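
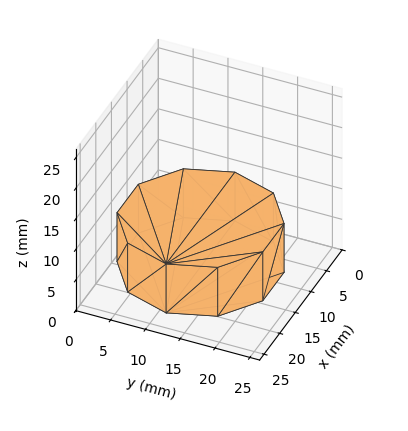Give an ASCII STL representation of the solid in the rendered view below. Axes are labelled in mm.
Reading the render: the shape is a regular 10-sided prism (a cylinder approximated with 10 flat sides), circumscribed radius ≈ 11 mm, height ≈ 8 mm (dimensions read to the nearest mm from the axis ticks). For the STL, each face is triangulated and given an outward normal.

solid part
  facet normal 0.0000 0.0000 -1.0000
    outer loop
      vertex 14.40 21.46 0.00
      vertex 19.90 17.47 0.00
      vertex 22.00 11.00 0.00
    endloop
  endfacet
  facet normal 0.0000 0.0000 -1.0000
    outer loop
      vertex 7.60 21.46 0.00
      vertex 14.40 21.46 0.00
      vertex 22.00 11.00 0.00
    endloop
  endfacet
  facet normal 0.0000 0.0000 -1.0000
    outer loop
      vertex 2.10 17.47 0.00
      vertex 7.60 21.46 0.00
      vertex 22.00 11.00 0.00
    endloop
  endfacet
  facet normal 0.0000 0.0000 -1.0000
    outer loop
      vertex 0.00 11.00 0.00
      vertex 2.10 17.47 0.00
      vertex 22.00 11.00 0.00
    endloop
  endfacet
  facet normal 0.0000 0.0000 -1.0000
    outer loop
      vertex 2.10 4.53 0.00
      vertex 0.00 11.00 0.00
      vertex 22.00 11.00 0.00
    endloop
  endfacet
  facet normal 0.0000 0.0000 -1.0000
    outer loop
      vertex 7.60 0.54 0.00
      vertex 2.10 4.53 0.00
      vertex 22.00 11.00 0.00
    endloop
  endfacet
  facet normal 0.0000 0.0000 -1.0000
    outer loop
      vertex 14.40 0.54 0.00
      vertex 7.60 0.54 0.00
      vertex 22.00 11.00 0.00
    endloop
  endfacet
  facet normal 0.0000 0.0000 -1.0000
    outer loop
      vertex 19.90 4.53 0.00
      vertex 14.40 0.54 0.00
      vertex 22.00 11.00 0.00
    endloop
  endfacet
  facet normal 0.0000 0.0000 1.0000
    outer loop
      vertex 22.00 11.00 8.00
      vertex 19.90 17.47 8.00
      vertex 14.40 21.46 8.00
    endloop
  endfacet
  facet normal 0.0000 0.0000 1.0000
    outer loop
      vertex 22.00 11.00 8.00
      vertex 14.40 21.46 8.00
      vertex 7.60 21.46 8.00
    endloop
  endfacet
  facet normal 0.0000 0.0000 1.0000
    outer loop
      vertex 22.00 11.00 8.00
      vertex 7.60 21.46 8.00
      vertex 2.10 17.47 8.00
    endloop
  endfacet
  facet normal 0.0000 0.0000 1.0000
    outer loop
      vertex 22.00 11.00 8.00
      vertex 2.10 17.47 8.00
      vertex 0.00 11.00 8.00
    endloop
  endfacet
  facet normal 0.0000 0.0000 1.0000
    outer loop
      vertex 22.00 11.00 8.00
      vertex 0.00 11.00 8.00
      vertex 2.10 4.53 8.00
    endloop
  endfacet
  facet normal 0.0000 0.0000 1.0000
    outer loop
      vertex 22.00 11.00 8.00
      vertex 2.10 4.53 8.00
      vertex 7.60 0.54 8.00
    endloop
  endfacet
  facet normal 0.0000 0.0000 1.0000
    outer loop
      vertex 22.00 11.00 8.00
      vertex 7.60 0.54 8.00
      vertex 14.40 0.54 8.00
    endloop
  endfacet
  facet normal 0.0000 0.0000 1.0000
    outer loop
      vertex 22.00 11.00 8.00
      vertex 14.40 0.54 8.00
      vertex 19.90 4.53 8.00
    endloop
  endfacet
  facet normal 0.9512 0.3087 0.0000
    outer loop
      vertex 22.00 11.00 0.00
      vertex 19.90 17.47 0.00
      vertex 19.90 17.47 8.00
    endloop
  endfacet
  facet normal 0.9512 0.3087 0.0000
    outer loop
      vertex 22.00 11.00 0.00
      vertex 19.90 17.47 8.00
      vertex 22.00 11.00 8.00
    endloop
  endfacet
  facet normal 0.5872 0.8094 0.0000
    outer loop
      vertex 19.90 17.47 0.00
      vertex 14.40 21.46 0.00
      vertex 14.40 21.46 8.00
    endloop
  endfacet
  facet normal 0.5872 0.8094 0.0000
    outer loop
      vertex 19.90 17.47 0.00
      vertex 14.40 21.46 8.00
      vertex 19.90 17.47 8.00
    endloop
  endfacet
  facet normal 0.0000 1.0000 0.0000
    outer loop
      vertex 14.40 21.46 0.00
      vertex 7.60 21.46 0.00
      vertex 7.60 21.46 8.00
    endloop
  endfacet
  facet normal 0.0000 1.0000 0.0000
    outer loop
      vertex 14.40 21.46 0.00
      vertex 7.60 21.46 8.00
      vertex 14.40 21.46 8.00
    endloop
  endfacet
  facet normal -0.5872 0.8094 0.0000
    outer loop
      vertex 7.60 21.46 0.00
      vertex 2.10 17.47 0.00
      vertex 2.10 17.47 8.00
    endloop
  endfacet
  facet normal -0.5872 0.8094 0.0000
    outer loop
      vertex 7.60 21.46 0.00
      vertex 2.10 17.47 8.00
      vertex 7.60 21.46 8.00
    endloop
  endfacet
  facet normal -0.9512 0.3087 0.0000
    outer loop
      vertex 2.10 17.47 0.00
      vertex 0.00 11.00 0.00
      vertex 0.00 11.00 8.00
    endloop
  endfacet
  facet normal -0.9512 0.3087 0.0000
    outer loop
      vertex 2.10 17.47 0.00
      vertex 0.00 11.00 8.00
      vertex 2.10 17.47 8.00
    endloop
  endfacet
  facet normal -0.9512 -0.3087 0.0000
    outer loop
      vertex 0.00 11.00 0.00
      vertex 2.10 4.53 0.00
      vertex 2.10 4.53 8.00
    endloop
  endfacet
  facet normal -0.9512 -0.3087 0.0000
    outer loop
      vertex 0.00 11.00 0.00
      vertex 2.10 4.53 8.00
      vertex 0.00 11.00 8.00
    endloop
  endfacet
  facet normal -0.5872 -0.8094 0.0000
    outer loop
      vertex 2.10 4.53 0.00
      vertex 7.60 0.54 0.00
      vertex 7.60 0.54 8.00
    endloop
  endfacet
  facet normal -0.5872 -0.8094 0.0000
    outer loop
      vertex 2.10 4.53 0.00
      vertex 7.60 0.54 8.00
      vertex 2.10 4.53 8.00
    endloop
  endfacet
  facet normal 0.0000 -1.0000 0.0000
    outer loop
      vertex 7.60 0.54 0.00
      vertex 14.40 0.54 0.00
      vertex 14.40 0.54 8.00
    endloop
  endfacet
  facet normal 0.0000 -1.0000 0.0000
    outer loop
      vertex 7.60 0.54 0.00
      vertex 14.40 0.54 8.00
      vertex 7.60 0.54 8.00
    endloop
  endfacet
  facet normal 0.5872 -0.8094 0.0000
    outer loop
      vertex 14.40 0.54 0.00
      vertex 19.90 4.53 0.00
      vertex 19.90 4.53 8.00
    endloop
  endfacet
  facet normal 0.5872 -0.8094 0.0000
    outer loop
      vertex 14.40 0.54 0.00
      vertex 19.90 4.53 8.00
      vertex 14.40 0.54 8.00
    endloop
  endfacet
  facet normal 0.9512 -0.3087 0.0000
    outer loop
      vertex 19.90 4.53 0.00
      vertex 22.00 11.00 0.00
      vertex 22.00 11.00 8.00
    endloop
  endfacet
  facet normal 0.9512 -0.3087 0.0000
    outer loop
      vertex 19.90 4.53 0.00
      vertex 22.00 11.00 8.00
      vertex 19.90 4.53 8.00
    endloop
  endfacet
endsolid part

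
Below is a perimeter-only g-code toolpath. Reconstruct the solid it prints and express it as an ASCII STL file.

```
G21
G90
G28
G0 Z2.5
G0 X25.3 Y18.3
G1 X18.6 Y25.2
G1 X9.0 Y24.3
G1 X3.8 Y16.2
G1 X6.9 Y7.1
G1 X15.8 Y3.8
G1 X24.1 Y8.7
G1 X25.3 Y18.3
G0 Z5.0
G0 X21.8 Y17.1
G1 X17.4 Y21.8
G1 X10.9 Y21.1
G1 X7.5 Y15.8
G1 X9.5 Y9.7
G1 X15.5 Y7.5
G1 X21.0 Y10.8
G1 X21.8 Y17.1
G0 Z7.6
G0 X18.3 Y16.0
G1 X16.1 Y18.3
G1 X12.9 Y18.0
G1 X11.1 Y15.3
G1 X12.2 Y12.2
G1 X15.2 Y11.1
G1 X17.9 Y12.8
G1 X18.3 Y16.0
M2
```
solid part
  facet normal 0.0000 0.0000 -1.0000
    outer loop
      vertex 7.1 27.5 0.0
      vertex 19.9 28.7 0.0
      vertex 28.8 19.5 0.0
    endloop
  endfacet
  facet normal 0.0000 0.0000 -1.0000
    outer loop
      vertex 0.1 16.7 0.0
      vertex 7.1 27.5 0.0
      vertex 28.8 19.5 0.0
    endloop
  endfacet
  facet normal 0.0000 0.0000 -1.0000
    outer loop
      vertex 4.2 4.5 0.0
      vertex 0.1 16.7 0.0
      vertex 28.8 19.5 0.0
    endloop
  endfacet
  facet normal 0.0000 0.0000 -1.0000
    outer loop
      vertex 16.2 0.1 0.0
      vertex 4.2 4.5 0.0
      vertex 28.8 19.5 0.0
    endloop
  endfacet
  facet normal 0.0000 0.0000 -1.0000
    outer loop
      vertex 27.2 6.7 0.0
      vertex 16.2 0.1 0.0
      vertex 28.8 19.5 0.0
    endloop
  endfacet
  facet normal 0.4340 0.4199 0.7970
    outer loop
      vertex 28.8 19.5 0.0
      vertex 19.9 28.7 0.0
      vertex 14.8 14.8 10.1
    endloop
  endfacet
  facet normal -0.0563 0.6003 0.7978
    outer loop
      vertex 19.9 28.7 0.0
      vertex 7.1 27.5 0.0
      vertex 14.8 14.8 10.1
    endloop
  endfacet
  facet normal -0.5058 0.3279 0.7979
    outer loop
      vertex 7.1 27.5 0.0
      vertex 0.1 16.7 0.0
      vertex 14.8 14.8 10.1
    endloop
  endfacet
  facet normal -0.5725 -0.1924 0.7970
    outer loop
      vertex 0.1 16.7 0.0
      vertex 4.2 4.5 0.0
      vertex 14.8 14.8 10.1
    endloop
  endfacet
  facet normal -0.2080 -0.5673 0.7968
    outer loop
      vertex 4.2 4.5 0.0
      vertex 16.2 0.1 0.0
      vertex 14.8 14.8 10.1
    endloop
  endfacet
  facet normal 0.3108 -0.5180 0.7969
    outer loop
      vertex 16.2 0.1 0.0
      vertex 27.2 6.7 0.0
      vertex 14.8 14.8 10.1
    endloop
  endfacet
  facet normal 0.5999 -0.0750 0.7966
    outer loop
      vertex 27.2 6.7 0.0
      vertex 28.8 19.5 0.0
      vertex 14.8 14.8 10.1
    endloop
  endfacet
endsolid part

The G0 Z moves step by Δz≈2.5 mm. The G1 loops shrink linearly with z, so the solid tapers from its base footprint up to z≈10.1. Closing with a flat bottom cap and the tapered top and triangulating gives 12 facets — a regular 7-sided pyramid, base circumscribed radius ≈ 14.8 mm, apex at z ≈ 10.1 mm.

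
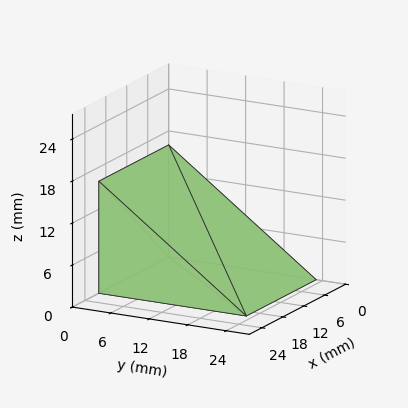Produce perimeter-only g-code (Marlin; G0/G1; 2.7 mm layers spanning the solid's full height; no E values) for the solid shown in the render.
Reading the render: the shape is a wedge (ramp): 20 × 23 mm base, rising to 16 mm along the y=0 edge and sloping linearly to z=0 at y=23 (dimensions read to the nearest mm from the axis ticks). For the g-code, the solid's height is divided into equal slices at the stated Δz and each level perimeter traced with G1 moves after a G0 lift.

; perimeter-only toolpath
G21 ; units = mm
G90 ; absolute positioning
G28 ; home
; layer 1
G0 Z2.7
G0 X0.0 Y0.0
G1 X20.0 Y0.0
G1 X20.0 Y19.2
G1 X0.0 Y19.2
G1 X0.0 Y0.0
; layer 2
G0 Z5.3
G0 X0.0 Y0.0
G1 X20.0 Y0.0
G1 X20.0 Y15.3
G1 X0.0 Y15.3
G1 X0.0 Y0.0
; layer 3
G0 Z8.0
G0 X0.0 Y0.0
G1 X20.0 Y0.0
G1 X20.0 Y11.5
G1 X0.0 Y11.5
G1 X0.0 Y0.0
; layer 4
G0 Z10.7
G0 X0.0 Y0.0
G1 X20.0 Y0.0
G1 X20.0 Y7.7
G1 X0.0 Y7.7
G1 X0.0 Y0.0
; layer 5
G0 Z13.3
G0 X0.0 Y0.0
G1 X20.0 Y0.0
G1 X20.0 Y3.8
G1 X0.0 Y3.8
G1 X0.0 Y0.0
M2 ; end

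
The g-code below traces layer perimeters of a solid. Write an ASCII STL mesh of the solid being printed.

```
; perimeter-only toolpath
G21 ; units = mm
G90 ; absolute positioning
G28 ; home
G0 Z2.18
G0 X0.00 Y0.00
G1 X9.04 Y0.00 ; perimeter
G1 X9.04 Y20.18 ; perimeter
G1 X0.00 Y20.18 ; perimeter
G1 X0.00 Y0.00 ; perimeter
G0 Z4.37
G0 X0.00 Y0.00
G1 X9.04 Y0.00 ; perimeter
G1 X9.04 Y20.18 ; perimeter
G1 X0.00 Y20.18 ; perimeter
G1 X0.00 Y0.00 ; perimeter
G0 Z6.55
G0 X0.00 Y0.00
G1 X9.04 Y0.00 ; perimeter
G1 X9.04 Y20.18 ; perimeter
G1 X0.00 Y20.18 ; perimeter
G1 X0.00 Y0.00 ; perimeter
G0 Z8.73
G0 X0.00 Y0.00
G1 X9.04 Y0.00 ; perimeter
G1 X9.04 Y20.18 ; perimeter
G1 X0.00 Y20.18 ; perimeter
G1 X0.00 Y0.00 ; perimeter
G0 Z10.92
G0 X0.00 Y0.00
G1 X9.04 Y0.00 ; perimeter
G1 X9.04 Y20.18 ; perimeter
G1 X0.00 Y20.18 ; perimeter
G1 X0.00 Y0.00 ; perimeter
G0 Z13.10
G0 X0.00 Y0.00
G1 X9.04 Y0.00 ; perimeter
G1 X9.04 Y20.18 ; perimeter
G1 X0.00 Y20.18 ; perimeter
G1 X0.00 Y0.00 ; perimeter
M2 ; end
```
solid part
  facet normal 0.0000 0.0000 -1.0000
    outer loop
      vertex 9.04 20.18 0.00
      vertex 9.04 0.00 0.00
      vertex 0.00 0.00 0.00
    endloop
  endfacet
  facet normal 0.0000 0.0000 -1.0000
    outer loop
      vertex 0.00 20.18 0.00
      vertex 9.04 20.18 0.00
      vertex 0.00 0.00 0.00
    endloop
  endfacet
  facet normal 0.0000 0.0000 1.0000
    outer loop
      vertex 0.00 0.00 13.10
      vertex 9.04 0.00 13.10
      vertex 9.04 20.18 13.10
    endloop
  endfacet
  facet normal 0.0000 0.0000 1.0000
    outer loop
      vertex 0.00 0.00 13.10
      vertex 9.04 20.18 13.10
      vertex 0.00 20.18 13.10
    endloop
  endfacet
  facet normal 0.0000 -1.0000 0.0000
    outer loop
      vertex 0.00 0.00 0.00
      vertex 9.04 0.00 0.00
      vertex 9.04 0.00 13.10
    endloop
  endfacet
  facet normal 0.0000 -1.0000 0.0000
    outer loop
      vertex 0.00 0.00 0.00
      vertex 9.04 0.00 13.10
      vertex 0.00 0.00 13.10
    endloop
  endfacet
  facet normal 0.0000 1.0000 0.0000
    outer loop
      vertex 9.04 20.18 13.10
      vertex 9.04 20.18 0.00
      vertex 0.00 20.18 0.00
    endloop
  endfacet
  facet normal 0.0000 1.0000 0.0000
    outer loop
      vertex 0.00 20.18 13.10
      vertex 9.04 20.18 13.10
      vertex 0.00 20.18 0.00
    endloop
  endfacet
  facet normal -1.0000 0.0000 0.0000
    outer loop
      vertex 0.00 20.18 13.10
      vertex 0.00 20.18 0.00
      vertex 0.00 0.00 0.00
    endloop
  endfacet
  facet normal -1.0000 0.0000 0.0000
    outer loop
      vertex 0.00 0.00 13.10
      vertex 0.00 20.18 13.10
      vertex 0.00 0.00 0.00
    endloop
  endfacet
  facet normal 1.0000 0.0000 0.0000
    outer loop
      vertex 9.04 0.00 0.00
      vertex 9.04 20.18 0.00
      vertex 9.04 20.18 13.10
    endloop
  endfacet
  facet normal 1.0000 0.0000 0.0000
    outer loop
      vertex 9.04 0.00 0.00
      vertex 9.04 20.18 13.10
      vertex 9.04 0.00 13.10
    endloop
  endfacet
endsolid part

The G0 Z moves step by Δz≈2.18 mm. Every layer's G1 loop is the same polygon, so the solid is a straight extrusion of it from z=0 to z≈13.1. Closing with flat bottom and top caps and triangulating gives 12 facets — a rectangular box, roughly 9.04 × 20.2 mm footprint and 13.1 mm tall.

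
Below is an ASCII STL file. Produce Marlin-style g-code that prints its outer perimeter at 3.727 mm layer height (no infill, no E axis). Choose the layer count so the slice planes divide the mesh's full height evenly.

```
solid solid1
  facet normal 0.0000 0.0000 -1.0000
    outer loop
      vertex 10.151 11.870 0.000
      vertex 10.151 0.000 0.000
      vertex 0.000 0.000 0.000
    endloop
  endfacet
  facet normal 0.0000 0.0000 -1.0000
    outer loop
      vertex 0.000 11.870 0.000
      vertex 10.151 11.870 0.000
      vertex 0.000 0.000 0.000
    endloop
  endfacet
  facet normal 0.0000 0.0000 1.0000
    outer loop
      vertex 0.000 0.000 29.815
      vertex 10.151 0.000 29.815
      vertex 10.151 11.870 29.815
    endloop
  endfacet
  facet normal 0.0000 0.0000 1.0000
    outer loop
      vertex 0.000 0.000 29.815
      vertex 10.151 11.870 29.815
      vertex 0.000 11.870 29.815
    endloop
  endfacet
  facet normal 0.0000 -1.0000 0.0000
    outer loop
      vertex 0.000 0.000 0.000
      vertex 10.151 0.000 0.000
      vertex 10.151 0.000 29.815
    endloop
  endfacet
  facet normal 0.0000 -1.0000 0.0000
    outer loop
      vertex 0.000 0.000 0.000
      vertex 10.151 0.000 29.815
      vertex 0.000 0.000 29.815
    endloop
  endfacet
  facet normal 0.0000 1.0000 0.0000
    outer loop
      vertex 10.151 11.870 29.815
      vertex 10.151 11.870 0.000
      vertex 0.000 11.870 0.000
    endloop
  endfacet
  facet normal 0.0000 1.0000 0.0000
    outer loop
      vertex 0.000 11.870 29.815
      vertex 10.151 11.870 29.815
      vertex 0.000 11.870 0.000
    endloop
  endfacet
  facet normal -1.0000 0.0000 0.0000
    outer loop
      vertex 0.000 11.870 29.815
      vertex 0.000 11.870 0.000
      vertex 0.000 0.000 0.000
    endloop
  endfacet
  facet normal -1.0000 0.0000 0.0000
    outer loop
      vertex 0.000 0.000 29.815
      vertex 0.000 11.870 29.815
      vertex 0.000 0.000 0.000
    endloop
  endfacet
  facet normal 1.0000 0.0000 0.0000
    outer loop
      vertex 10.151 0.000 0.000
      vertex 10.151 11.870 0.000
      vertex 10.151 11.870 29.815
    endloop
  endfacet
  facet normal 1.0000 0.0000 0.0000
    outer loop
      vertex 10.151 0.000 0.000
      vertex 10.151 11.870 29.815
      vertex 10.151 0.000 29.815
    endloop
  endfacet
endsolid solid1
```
; perimeter-only toolpath
G21 ; units = mm
G90 ; absolute positioning
G28 ; home
; layer 1
G0 Z3.727
G0 X0.000 Y0.000
G1 X10.151 Y0.000
G1 X10.151 Y11.870
G1 X0.000 Y11.870
G1 X0.000 Y0.000
; layer 2
G0 Z7.454
G0 X0.000 Y0.000
G1 X10.151 Y0.000
G1 X10.151 Y11.870
G1 X0.000 Y11.870
G1 X0.000 Y0.000
; layer 3
G0 Z11.181
G0 X0.000 Y0.000
G1 X10.151 Y0.000
G1 X10.151 Y11.870
G1 X0.000 Y11.870
G1 X0.000 Y0.000
; layer 4
G0 Z14.908
G0 X0.000 Y0.000
G1 X10.151 Y0.000
G1 X10.151 Y11.870
G1 X0.000 Y11.870
G1 X0.000 Y0.000
; layer 5
G0 Z18.634
G0 X0.000 Y0.000
G1 X10.151 Y0.000
G1 X10.151 Y11.870
G1 X0.000 Y11.870
G1 X0.000 Y0.000
; layer 6
G0 Z22.361
G0 X0.000 Y0.000
G1 X10.151 Y0.000
G1 X10.151 Y11.870
G1 X0.000 Y11.870
G1 X0.000 Y0.000
; layer 7
G0 Z26.088
G0 X0.000 Y0.000
G1 X10.151 Y0.000
G1 X10.151 Y11.870
G1 X0.000 Y11.870
G1 X0.000 Y0.000
; layer 8
G0 Z29.815
G0 X0.000 Y0.000
G1 X10.151 Y0.000
G1 X10.151 Y11.870
G1 X0.000 Y11.870
G1 X0.000 Y0.000
M2 ; end

The solid is a rectangular box, roughly 10.2 × 11.9 mm footprint and 29.8 mm tall. Slicing at Δz = 3.727 mm — 8 equal slices spanning the solid's height, so layer i sits at z = i·h/8 — gives 8 non-empty perimeters. Each is a 4-segment closed polygon; G0 lifts to the layer z and rapids to the start vertex, then G1 traces the edges.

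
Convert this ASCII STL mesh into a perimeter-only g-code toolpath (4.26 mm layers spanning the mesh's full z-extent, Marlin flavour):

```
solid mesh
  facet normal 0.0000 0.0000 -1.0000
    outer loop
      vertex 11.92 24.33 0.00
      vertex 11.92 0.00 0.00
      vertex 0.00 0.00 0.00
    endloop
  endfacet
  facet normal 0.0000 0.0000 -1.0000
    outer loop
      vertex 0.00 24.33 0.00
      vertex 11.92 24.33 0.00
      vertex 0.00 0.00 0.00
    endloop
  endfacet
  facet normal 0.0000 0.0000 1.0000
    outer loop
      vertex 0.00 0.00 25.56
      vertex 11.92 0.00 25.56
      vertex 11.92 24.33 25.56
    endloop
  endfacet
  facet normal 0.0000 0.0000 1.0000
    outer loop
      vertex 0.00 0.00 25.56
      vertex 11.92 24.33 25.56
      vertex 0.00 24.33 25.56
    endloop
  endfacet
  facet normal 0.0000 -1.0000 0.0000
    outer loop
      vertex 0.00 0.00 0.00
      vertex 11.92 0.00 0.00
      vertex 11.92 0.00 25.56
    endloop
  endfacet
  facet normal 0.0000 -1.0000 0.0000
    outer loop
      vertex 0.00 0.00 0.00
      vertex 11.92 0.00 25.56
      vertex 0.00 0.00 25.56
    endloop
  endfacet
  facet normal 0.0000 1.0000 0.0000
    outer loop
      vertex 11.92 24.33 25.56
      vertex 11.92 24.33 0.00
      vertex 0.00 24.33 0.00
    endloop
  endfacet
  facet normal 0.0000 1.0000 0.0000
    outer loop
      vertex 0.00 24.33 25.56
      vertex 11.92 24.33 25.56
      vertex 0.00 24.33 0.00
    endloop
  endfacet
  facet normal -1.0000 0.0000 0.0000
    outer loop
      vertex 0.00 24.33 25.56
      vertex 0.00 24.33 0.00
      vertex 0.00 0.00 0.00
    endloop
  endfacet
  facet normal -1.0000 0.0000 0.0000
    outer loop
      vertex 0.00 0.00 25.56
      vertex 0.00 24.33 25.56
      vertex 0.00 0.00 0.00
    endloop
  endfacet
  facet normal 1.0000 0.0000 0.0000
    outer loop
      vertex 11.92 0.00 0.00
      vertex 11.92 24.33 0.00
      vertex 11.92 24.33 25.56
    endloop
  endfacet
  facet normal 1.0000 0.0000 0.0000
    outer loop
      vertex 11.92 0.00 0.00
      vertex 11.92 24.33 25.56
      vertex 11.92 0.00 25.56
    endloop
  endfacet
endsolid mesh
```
; perimeter-only toolpath
G21 ; units = mm
G90 ; absolute positioning
G28 ; home
; layer 1
G0 Z4.26
G0 X0.00 Y0.00
G1 X11.92 Y0.00
G1 X11.92 Y24.33
G1 X0.00 Y24.33
G1 X0.00 Y0.00
; layer 2
G0 Z8.52
G0 X0.00 Y0.00
G1 X11.92 Y0.00
G1 X11.92 Y24.33
G1 X0.00 Y24.33
G1 X0.00 Y0.00
; layer 3
G0 Z12.78
G0 X0.00 Y0.00
G1 X11.92 Y0.00
G1 X11.92 Y24.33
G1 X0.00 Y24.33
G1 X0.00 Y0.00
; layer 4
G0 Z17.04
G0 X0.00 Y0.00
G1 X11.92 Y0.00
G1 X11.92 Y24.33
G1 X0.00 Y24.33
G1 X0.00 Y0.00
; layer 5
G0 Z21.30
G0 X0.00 Y0.00
G1 X11.92 Y0.00
G1 X11.92 Y24.33
G1 X0.00 Y24.33
G1 X0.00 Y0.00
; layer 6
G0 Z25.56
G0 X0.00 Y0.00
G1 X11.92 Y0.00
G1 X11.92 Y24.33
G1 X0.00 Y24.33
G1 X0.00 Y0.00
M2 ; end

The solid is a rectangular box, roughly 11.9 × 24.3 mm footprint and 25.6 mm tall. Slicing at Δz = 4.26 mm — 6 equal slices spanning the solid's height, so layer i sits at z = i·h/6 — gives 6 non-empty perimeters. Each is a 4-segment closed polygon; G0 lifts to the layer z and rapids to the start vertex, then G1 traces the edges.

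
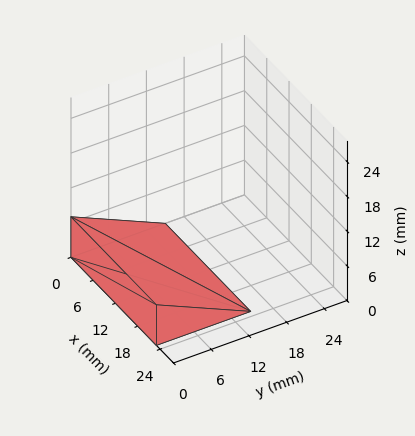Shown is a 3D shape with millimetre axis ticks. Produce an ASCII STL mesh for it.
Reading the render: the shape is a wedge (ramp): 23 × 15 mm base, rising to 7 mm along the y=0 edge and sloping linearly to z=0 at y=15 (dimensions read to the nearest mm from the axis ticks). For the STL, each face is triangulated and given an outward normal.

solid part
  facet normal 0.0000 0.0000 -1.0000
    outer loop
      vertex 23.0 15.0 0.0
      vertex 23.0 0.0 0.0
      vertex 0.0 0.0 0.0
    endloop
  endfacet
  facet normal 0.0000 0.0000 -1.0000
    outer loop
      vertex 0.0 15.0 0.0
      vertex 23.0 15.0 0.0
      vertex 0.0 0.0 0.0
    endloop
  endfacet
  facet normal 0.0000 -1.0000 0.0000
    outer loop
      vertex 0.0 0.0 0.0
      vertex 23.0 0.0 0.0
      vertex 23.0 0.0 7.0
    endloop
  endfacet
  facet normal 0.0000 -1.0000 0.0000
    outer loop
      vertex 0.0 0.0 0.0
      vertex 23.0 0.0 7.0
      vertex 0.0 0.0 7.0
    endloop
  endfacet
  facet normal 0.0000 0.4229 0.9062
    outer loop
      vertex 0.0 0.0 7.0
      vertex 23.0 0.0 7.0
      vertex 23.0 15.0 0.0
    endloop
  endfacet
  facet normal 0.0000 0.4229 0.9062
    outer loop
      vertex 0.0 0.0 7.0
      vertex 23.0 15.0 0.0
      vertex 0.0 15.0 0.0
    endloop
  endfacet
  facet normal -1.0000 0.0000 0.0000
    outer loop
      vertex 0.0 0.0 7.0
      vertex 0.0 15.0 0.0
      vertex 0.0 0.0 0.0
    endloop
  endfacet
  facet normal 1.0000 0.0000 0.0000
    outer loop
      vertex 23.0 0.0 0.0
      vertex 23.0 15.0 0.0
      vertex 23.0 0.0 7.0
    endloop
  endfacet
endsolid part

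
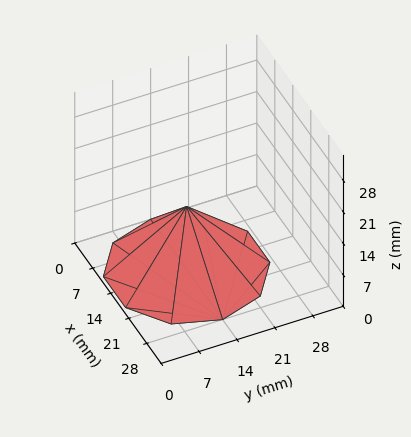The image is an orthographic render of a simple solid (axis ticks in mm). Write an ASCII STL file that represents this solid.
Reading the render: the shape is a regular 10-sided pyramid, base circumscribed radius ≈ 14 mm, apex at z ≈ 14 mm (dimensions read to the nearest mm from the axis ticks). For the STL, each face is triangulated and given an outward normal.

solid part
  facet normal 0.0000 0.0000 -1.0000
    outer loop
      vertex 18.326 27.315 0.000
      vertex 25.326 22.229 0.000
      vertex 28.000 14.000 0.000
    endloop
  endfacet
  facet normal 0.0000 0.0000 -1.0000
    outer loop
      vertex 9.674 27.315 0.000
      vertex 18.326 27.315 0.000
      vertex 28.000 14.000 0.000
    endloop
  endfacet
  facet normal 0.0000 0.0000 -1.0000
    outer loop
      vertex 2.674 22.229 0.000
      vertex 9.674 27.315 0.000
      vertex 28.000 14.000 0.000
    endloop
  endfacet
  facet normal 0.0000 0.0000 -1.0000
    outer loop
      vertex 0.000 14.000 0.000
      vertex 2.674 22.229 0.000
      vertex 28.000 14.000 0.000
    endloop
  endfacet
  facet normal 0.0000 0.0000 -1.0000
    outer loop
      vertex 2.674 5.771 0.000
      vertex 0.000 14.000 0.000
      vertex 28.000 14.000 0.000
    endloop
  endfacet
  facet normal 0.0000 0.0000 -1.0000
    outer loop
      vertex 9.674 0.685 0.000
      vertex 2.674 5.771 0.000
      vertex 28.000 14.000 0.000
    endloop
  endfacet
  facet normal 0.0000 0.0000 -1.0000
    outer loop
      vertex 18.326 0.685 0.000
      vertex 9.674 0.685 0.000
      vertex 28.000 14.000 0.000
    endloop
  endfacet
  facet normal 0.0000 0.0000 -1.0000
    outer loop
      vertex 25.326 5.771 0.000
      vertex 18.326 0.685 0.000
      vertex 28.000 14.000 0.000
    endloop
  endfacet
  facet normal 0.6891 0.2239 0.6891
    outer loop
      vertex 28.000 14.000 0.000
      vertex 25.326 22.229 0.000
      vertex 14.000 14.000 14.000
    endloop
  endfacet
  facet normal 0.4259 0.5862 0.6892
    outer loop
      vertex 25.326 22.229 0.000
      vertex 18.326 27.315 0.000
      vertex 14.000 14.000 14.000
    endloop
  endfacet
  facet normal 0.0000 0.7246 0.6892
    outer loop
      vertex 18.326 27.315 0.000
      vertex 9.674 27.315 0.000
      vertex 14.000 14.000 14.000
    endloop
  endfacet
  facet normal -0.4259 0.5862 0.6892
    outer loop
      vertex 9.674 27.315 0.000
      vertex 2.674 22.229 0.000
      vertex 14.000 14.000 14.000
    endloop
  endfacet
  facet normal -0.6891 0.2239 0.6891
    outer loop
      vertex 2.674 22.229 0.000
      vertex 0.000 14.000 0.000
      vertex 14.000 14.000 14.000
    endloop
  endfacet
  facet normal -0.6891 -0.2239 0.6891
    outer loop
      vertex 0.000 14.000 0.000
      vertex 2.674 5.771 0.000
      vertex 14.000 14.000 14.000
    endloop
  endfacet
  facet normal -0.4259 -0.5862 0.6892
    outer loop
      vertex 2.674 5.771 0.000
      vertex 9.674 0.685 0.000
      vertex 14.000 14.000 14.000
    endloop
  endfacet
  facet normal 0.0000 -0.7246 0.6892
    outer loop
      vertex 9.674 0.685 0.000
      vertex 18.326 0.685 0.000
      vertex 14.000 14.000 14.000
    endloop
  endfacet
  facet normal 0.4259 -0.5862 0.6892
    outer loop
      vertex 18.326 0.685 0.000
      vertex 25.326 5.771 0.000
      vertex 14.000 14.000 14.000
    endloop
  endfacet
  facet normal 0.6891 -0.2239 0.6891
    outer loop
      vertex 25.326 5.771 0.000
      vertex 28.000 14.000 0.000
      vertex 14.000 14.000 14.000
    endloop
  endfacet
endsolid part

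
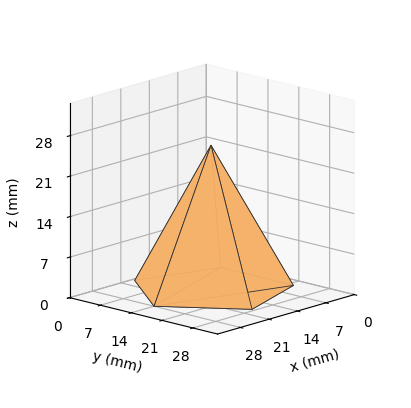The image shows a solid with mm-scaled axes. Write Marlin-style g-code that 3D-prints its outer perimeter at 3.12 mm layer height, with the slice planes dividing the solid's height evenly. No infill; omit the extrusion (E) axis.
Reading the render: the shape is a regular 5-sided pyramid, base circumscribed radius ≈ 14 mm, apex at z ≈ 25 mm (dimensions read to the nearest mm from the axis ticks). For the g-code, the solid's height is divided into equal slices at the stated Δz and each level perimeter traced with G1 moves after a G0 lift.

; perimeter-only toolpath
G21 ; units = mm
G90 ; absolute positioning
G28 ; home
; layer 1
G0 Z3.12
G0 X26.25 Y14.00
G1 X17.79 Y25.65
G1 X4.09 Y21.20
G1 X4.09 Y6.80
G1 X17.79 Y2.35
G1 X26.25 Y14.00
; layer 2
G0 Z6.25
G0 X24.50 Y14.00
G1 X17.25 Y23.98
G1 X5.50 Y20.17
G1 X5.50 Y7.83
G1 X17.25 Y4.02
G1 X24.50 Y14.00
; layer 3
G0 Z9.38
G0 X22.75 Y14.00
G1 X16.71 Y22.32
G1 X6.92 Y19.14
G1 X6.92 Y8.86
G1 X16.71 Y5.68
G1 X22.75 Y14.00
; layer 4
G0 Z12.50
G0 X21.00 Y14.00
G1 X16.16 Y20.66
G1 X8.34 Y18.12
G1 X8.34 Y9.88
G1 X16.16 Y7.34
G1 X21.00 Y14.00
; layer 5
G0 Z15.62
G0 X19.25 Y14.00
G1 X15.62 Y18.99
G1 X9.75 Y17.09
G1 X9.75 Y10.91
G1 X15.62 Y9.01
G1 X19.25 Y14.00
; layer 6
G0 Z18.75
G0 X17.50 Y14.00
G1 X15.08 Y17.33
G1 X11.17 Y16.06
G1 X11.17 Y11.94
G1 X15.08 Y10.67
G1 X17.50 Y14.00
; layer 7
G0 Z21.88
G0 X15.75 Y14.00
G1 X14.54 Y15.66
G1 X12.58 Y15.03
G1 X12.58 Y12.97
G1 X14.54 Y12.34
G1 X15.75 Y14.00
M2 ; end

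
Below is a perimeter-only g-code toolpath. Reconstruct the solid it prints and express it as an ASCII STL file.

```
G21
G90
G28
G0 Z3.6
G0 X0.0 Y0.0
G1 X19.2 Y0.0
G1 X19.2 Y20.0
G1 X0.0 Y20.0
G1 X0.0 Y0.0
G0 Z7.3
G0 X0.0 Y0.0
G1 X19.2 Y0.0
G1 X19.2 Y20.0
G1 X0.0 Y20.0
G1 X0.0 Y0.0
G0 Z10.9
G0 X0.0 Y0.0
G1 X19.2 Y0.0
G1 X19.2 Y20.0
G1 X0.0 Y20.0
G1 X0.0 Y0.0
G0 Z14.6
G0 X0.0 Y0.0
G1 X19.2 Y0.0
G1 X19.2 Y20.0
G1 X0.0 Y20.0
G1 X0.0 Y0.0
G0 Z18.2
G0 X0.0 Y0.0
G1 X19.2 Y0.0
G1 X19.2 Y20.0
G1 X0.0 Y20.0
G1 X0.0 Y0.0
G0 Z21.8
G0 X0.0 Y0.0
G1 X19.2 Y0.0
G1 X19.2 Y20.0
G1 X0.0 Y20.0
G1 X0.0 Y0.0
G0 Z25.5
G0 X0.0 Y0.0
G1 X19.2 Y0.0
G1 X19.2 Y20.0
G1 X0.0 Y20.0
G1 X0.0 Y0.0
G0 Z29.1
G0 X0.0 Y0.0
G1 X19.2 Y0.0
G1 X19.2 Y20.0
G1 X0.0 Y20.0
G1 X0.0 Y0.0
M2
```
solid part
  facet normal 0.0000 0.0000 -1.0000
    outer loop
      vertex 19.2 20.0 0.0
      vertex 19.2 0.0 0.0
      vertex 0.0 0.0 0.0
    endloop
  endfacet
  facet normal 0.0000 0.0000 -1.0000
    outer loop
      vertex 0.0 20.0 0.0
      vertex 19.2 20.0 0.0
      vertex 0.0 0.0 0.0
    endloop
  endfacet
  facet normal 0.0000 0.0000 1.0000
    outer loop
      vertex 0.0 0.0 29.1
      vertex 19.2 0.0 29.1
      vertex 19.2 20.0 29.1
    endloop
  endfacet
  facet normal 0.0000 0.0000 1.0000
    outer loop
      vertex 0.0 0.0 29.1
      vertex 19.2 20.0 29.1
      vertex 0.0 20.0 29.1
    endloop
  endfacet
  facet normal 0.0000 -1.0000 0.0000
    outer loop
      vertex 0.0 0.0 0.0
      vertex 19.2 0.0 0.0
      vertex 19.2 0.0 29.1
    endloop
  endfacet
  facet normal 0.0000 -1.0000 0.0000
    outer loop
      vertex 0.0 0.0 0.0
      vertex 19.2 0.0 29.1
      vertex 0.0 0.0 29.1
    endloop
  endfacet
  facet normal 0.0000 1.0000 0.0000
    outer loop
      vertex 19.2 20.0 29.1
      vertex 19.2 20.0 0.0
      vertex 0.0 20.0 0.0
    endloop
  endfacet
  facet normal 0.0000 1.0000 0.0000
    outer loop
      vertex 0.0 20.0 29.1
      vertex 19.2 20.0 29.1
      vertex 0.0 20.0 0.0
    endloop
  endfacet
  facet normal -1.0000 0.0000 0.0000
    outer loop
      vertex 0.0 20.0 29.1
      vertex 0.0 20.0 0.0
      vertex 0.0 0.0 0.0
    endloop
  endfacet
  facet normal -1.0000 0.0000 0.0000
    outer loop
      vertex 0.0 0.0 29.1
      vertex 0.0 20.0 29.1
      vertex 0.0 0.0 0.0
    endloop
  endfacet
  facet normal 1.0000 0.0000 0.0000
    outer loop
      vertex 19.2 0.0 0.0
      vertex 19.2 20.0 0.0
      vertex 19.2 20.0 29.1
    endloop
  endfacet
  facet normal 1.0000 0.0000 0.0000
    outer loop
      vertex 19.2 0.0 0.0
      vertex 19.2 20.0 29.1
      vertex 19.2 0.0 29.1
    endloop
  endfacet
endsolid part

The G0 Z moves step by Δz≈3.6 mm. Every layer's G1 loop is the same polygon, so the solid is a straight extrusion of it from z=0 to z≈29.1. Closing with flat bottom and top caps and triangulating gives 12 facets — a rectangular box, roughly 19.2 × 20 mm footprint and 29.1 mm tall.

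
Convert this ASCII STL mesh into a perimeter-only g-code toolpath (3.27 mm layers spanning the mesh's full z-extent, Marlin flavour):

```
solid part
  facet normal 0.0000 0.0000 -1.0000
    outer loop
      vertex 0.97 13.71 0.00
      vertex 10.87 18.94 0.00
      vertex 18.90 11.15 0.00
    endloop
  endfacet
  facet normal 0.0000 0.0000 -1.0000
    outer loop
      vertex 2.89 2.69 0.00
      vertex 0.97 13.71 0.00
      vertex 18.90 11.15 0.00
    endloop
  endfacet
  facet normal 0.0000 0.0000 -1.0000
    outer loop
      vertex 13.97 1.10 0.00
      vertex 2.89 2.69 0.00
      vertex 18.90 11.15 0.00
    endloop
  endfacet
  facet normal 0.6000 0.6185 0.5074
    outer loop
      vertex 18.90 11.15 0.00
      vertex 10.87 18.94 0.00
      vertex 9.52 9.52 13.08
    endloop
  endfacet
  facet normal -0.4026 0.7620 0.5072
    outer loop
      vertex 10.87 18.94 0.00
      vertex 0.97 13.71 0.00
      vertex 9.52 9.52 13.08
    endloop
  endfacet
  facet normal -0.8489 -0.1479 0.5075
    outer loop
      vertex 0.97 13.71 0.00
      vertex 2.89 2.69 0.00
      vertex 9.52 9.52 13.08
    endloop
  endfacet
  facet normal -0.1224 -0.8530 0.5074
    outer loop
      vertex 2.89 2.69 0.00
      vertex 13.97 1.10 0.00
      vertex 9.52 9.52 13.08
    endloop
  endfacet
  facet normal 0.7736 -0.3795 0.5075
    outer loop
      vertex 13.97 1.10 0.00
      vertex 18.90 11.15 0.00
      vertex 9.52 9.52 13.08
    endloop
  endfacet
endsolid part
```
; perimeter-only toolpath
G21 ; units = mm
G90 ; absolute positioning
G28 ; home
; layer 1
G0 Z3.27
G0 X16.55 Y10.74
G1 X10.53 Y16.59
G1 X3.11 Y12.66
G1 X4.55 Y4.40
G1 X12.86 Y3.21
G1 X16.55 Y10.74
; layer 2
G0 Z6.54
G0 X14.21 Y10.34
G1 X10.20 Y14.23
G1 X5.25 Y11.62
G1 X6.21 Y6.10
G1 X11.75 Y5.31
G1 X14.21 Y10.34
; layer 3
G0 Z9.81
G0 X11.86 Y9.93
G1 X9.86 Y11.88
G1 X7.38 Y10.57
G1 X7.86 Y7.81
G1 X10.63 Y7.42
G1 X11.86 Y9.93
M2 ; end

The solid is a regular 5-sided pyramid, base circumscribed radius ≈ 9.52 mm, apex at z ≈ 13.1 mm. Slicing at Δz = 3.27 mm — 4 equal slices spanning the solid's height, so layer i sits at z = i·h/4 — gives 3 non-empty perimeters. Each is a 5-segment closed polygon; G0 lifts to the layer z and rapids to the start vertex, then G1 traces the edges. The cross-section shrinks linearly with z (the slice at the apex is degenerate and omitted).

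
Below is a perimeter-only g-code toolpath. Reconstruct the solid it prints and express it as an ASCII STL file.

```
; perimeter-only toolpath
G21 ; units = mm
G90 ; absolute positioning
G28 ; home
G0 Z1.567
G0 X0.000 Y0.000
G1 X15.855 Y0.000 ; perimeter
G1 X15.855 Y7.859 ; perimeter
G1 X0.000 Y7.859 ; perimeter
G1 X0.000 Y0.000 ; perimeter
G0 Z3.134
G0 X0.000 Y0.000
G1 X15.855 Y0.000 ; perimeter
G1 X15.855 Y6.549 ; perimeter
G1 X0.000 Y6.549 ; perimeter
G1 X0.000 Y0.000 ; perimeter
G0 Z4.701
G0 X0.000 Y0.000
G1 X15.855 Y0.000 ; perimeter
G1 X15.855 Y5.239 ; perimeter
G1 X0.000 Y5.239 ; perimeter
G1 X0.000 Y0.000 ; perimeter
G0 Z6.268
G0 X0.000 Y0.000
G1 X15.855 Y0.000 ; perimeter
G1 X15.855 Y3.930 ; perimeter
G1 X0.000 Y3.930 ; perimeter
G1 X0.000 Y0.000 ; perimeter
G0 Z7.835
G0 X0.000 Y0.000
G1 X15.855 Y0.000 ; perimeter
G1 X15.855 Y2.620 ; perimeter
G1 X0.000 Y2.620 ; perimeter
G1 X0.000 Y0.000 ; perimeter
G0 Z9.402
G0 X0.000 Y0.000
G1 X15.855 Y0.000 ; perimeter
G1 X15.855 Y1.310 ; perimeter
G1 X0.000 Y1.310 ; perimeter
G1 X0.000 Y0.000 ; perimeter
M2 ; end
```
solid part
  facet normal 0.0000 0.0000 -1.0000
    outer loop
      vertex 15.855 9.169 0.000
      vertex 15.855 0.000 0.000
      vertex 0.000 0.000 0.000
    endloop
  endfacet
  facet normal 0.0000 0.0000 -1.0000
    outer loop
      vertex 0.000 9.169 0.000
      vertex 15.855 9.169 0.000
      vertex 0.000 0.000 0.000
    endloop
  endfacet
  facet normal 0.0000 -1.0000 0.0000
    outer loop
      vertex 0.000 0.000 0.000
      vertex 15.855 0.000 0.000
      vertex 15.855 0.000 10.969
    endloop
  endfacet
  facet normal 0.0000 -1.0000 0.0000
    outer loop
      vertex 0.000 0.000 0.000
      vertex 15.855 0.000 10.969
      vertex 0.000 0.000 10.969
    endloop
  endfacet
  facet normal 0.0000 0.7673 0.6413
    outer loop
      vertex 0.000 0.000 10.969
      vertex 15.855 0.000 10.969
      vertex 15.855 9.169 0.000
    endloop
  endfacet
  facet normal 0.0000 0.7673 0.6413
    outer loop
      vertex 0.000 0.000 10.969
      vertex 15.855 9.169 0.000
      vertex 0.000 9.169 0.000
    endloop
  endfacet
  facet normal -1.0000 0.0000 0.0000
    outer loop
      vertex 0.000 0.000 10.969
      vertex 0.000 9.169 0.000
      vertex 0.000 0.000 0.000
    endloop
  endfacet
  facet normal 1.0000 0.0000 0.0000
    outer loop
      vertex 15.855 0.000 0.000
      vertex 15.855 9.169 0.000
      vertex 15.855 0.000 10.969
    endloop
  endfacet
endsolid part

The G0 Z moves step by Δz≈1.567 mm. The G1 loops shrink linearly with z, so the solid tapers from its base footprint up to z≈11. Closing with a flat bottom cap and the tapered top and triangulating gives 8 facets — a wedge (ramp): 15.9 × 9.17 mm base, rising to 11 mm along the y=0 edge and sloping linearly to z=0 at y=9.17.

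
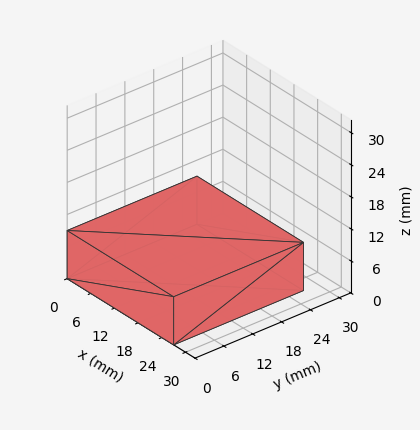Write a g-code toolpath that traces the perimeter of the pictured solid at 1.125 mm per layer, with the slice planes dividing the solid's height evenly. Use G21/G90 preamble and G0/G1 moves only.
Reading the render: the shape is a rectangular box, roughly 27 × 27 mm footprint and 9 mm tall (dimensions read to the nearest mm from the axis ticks). For the g-code, the solid's height is divided into equal slices at the stated Δz and each level perimeter traced with G1 moves after a G0 lift.

; perimeter-only toolpath
G21 ; units = mm
G90 ; absolute positioning
G28 ; home
; layer 1
G0 Z1.125
G0 X0.000 Y0.000
G1 X27.000 Y0.000
G1 X27.000 Y27.000
G1 X0.000 Y27.000
G1 X0.000 Y0.000
; layer 2
G0 Z2.250
G0 X0.000 Y0.000
G1 X27.000 Y0.000
G1 X27.000 Y27.000
G1 X0.000 Y27.000
G1 X0.000 Y0.000
; layer 3
G0 Z3.375
G0 X0.000 Y0.000
G1 X27.000 Y0.000
G1 X27.000 Y27.000
G1 X0.000 Y27.000
G1 X0.000 Y0.000
; layer 4
G0 Z4.500
G0 X0.000 Y0.000
G1 X27.000 Y0.000
G1 X27.000 Y27.000
G1 X0.000 Y27.000
G1 X0.000 Y0.000
; layer 5
G0 Z5.625
G0 X0.000 Y0.000
G1 X27.000 Y0.000
G1 X27.000 Y27.000
G1 X0.000 Y27.000
G1 X0.000 Y0.000
; layer 6
G0 Z6.750
G0 X0.000 Y0.000
G1 X27.000 Y0.000
G1 X27.000 Y27.000
G1 X0.000 Y27.000
G1 X0.000 Y0.000
; layer 7
G0 Z7.875
G0 X0.000 Y0.000
G1 X27.000 Y0.000
G1 X27.000 Y27.000
G1 X0.000 Y27.000
G1 X0.000 Y0.000
; layer 8
G0 Z9.000
G0 X0.000 Y0.000
G1 X27.000 Y0.000
G1 X27.000 Y27.000
G1 X0.000 Y27.000
G1 X0.000 Y0.000
M2 ; end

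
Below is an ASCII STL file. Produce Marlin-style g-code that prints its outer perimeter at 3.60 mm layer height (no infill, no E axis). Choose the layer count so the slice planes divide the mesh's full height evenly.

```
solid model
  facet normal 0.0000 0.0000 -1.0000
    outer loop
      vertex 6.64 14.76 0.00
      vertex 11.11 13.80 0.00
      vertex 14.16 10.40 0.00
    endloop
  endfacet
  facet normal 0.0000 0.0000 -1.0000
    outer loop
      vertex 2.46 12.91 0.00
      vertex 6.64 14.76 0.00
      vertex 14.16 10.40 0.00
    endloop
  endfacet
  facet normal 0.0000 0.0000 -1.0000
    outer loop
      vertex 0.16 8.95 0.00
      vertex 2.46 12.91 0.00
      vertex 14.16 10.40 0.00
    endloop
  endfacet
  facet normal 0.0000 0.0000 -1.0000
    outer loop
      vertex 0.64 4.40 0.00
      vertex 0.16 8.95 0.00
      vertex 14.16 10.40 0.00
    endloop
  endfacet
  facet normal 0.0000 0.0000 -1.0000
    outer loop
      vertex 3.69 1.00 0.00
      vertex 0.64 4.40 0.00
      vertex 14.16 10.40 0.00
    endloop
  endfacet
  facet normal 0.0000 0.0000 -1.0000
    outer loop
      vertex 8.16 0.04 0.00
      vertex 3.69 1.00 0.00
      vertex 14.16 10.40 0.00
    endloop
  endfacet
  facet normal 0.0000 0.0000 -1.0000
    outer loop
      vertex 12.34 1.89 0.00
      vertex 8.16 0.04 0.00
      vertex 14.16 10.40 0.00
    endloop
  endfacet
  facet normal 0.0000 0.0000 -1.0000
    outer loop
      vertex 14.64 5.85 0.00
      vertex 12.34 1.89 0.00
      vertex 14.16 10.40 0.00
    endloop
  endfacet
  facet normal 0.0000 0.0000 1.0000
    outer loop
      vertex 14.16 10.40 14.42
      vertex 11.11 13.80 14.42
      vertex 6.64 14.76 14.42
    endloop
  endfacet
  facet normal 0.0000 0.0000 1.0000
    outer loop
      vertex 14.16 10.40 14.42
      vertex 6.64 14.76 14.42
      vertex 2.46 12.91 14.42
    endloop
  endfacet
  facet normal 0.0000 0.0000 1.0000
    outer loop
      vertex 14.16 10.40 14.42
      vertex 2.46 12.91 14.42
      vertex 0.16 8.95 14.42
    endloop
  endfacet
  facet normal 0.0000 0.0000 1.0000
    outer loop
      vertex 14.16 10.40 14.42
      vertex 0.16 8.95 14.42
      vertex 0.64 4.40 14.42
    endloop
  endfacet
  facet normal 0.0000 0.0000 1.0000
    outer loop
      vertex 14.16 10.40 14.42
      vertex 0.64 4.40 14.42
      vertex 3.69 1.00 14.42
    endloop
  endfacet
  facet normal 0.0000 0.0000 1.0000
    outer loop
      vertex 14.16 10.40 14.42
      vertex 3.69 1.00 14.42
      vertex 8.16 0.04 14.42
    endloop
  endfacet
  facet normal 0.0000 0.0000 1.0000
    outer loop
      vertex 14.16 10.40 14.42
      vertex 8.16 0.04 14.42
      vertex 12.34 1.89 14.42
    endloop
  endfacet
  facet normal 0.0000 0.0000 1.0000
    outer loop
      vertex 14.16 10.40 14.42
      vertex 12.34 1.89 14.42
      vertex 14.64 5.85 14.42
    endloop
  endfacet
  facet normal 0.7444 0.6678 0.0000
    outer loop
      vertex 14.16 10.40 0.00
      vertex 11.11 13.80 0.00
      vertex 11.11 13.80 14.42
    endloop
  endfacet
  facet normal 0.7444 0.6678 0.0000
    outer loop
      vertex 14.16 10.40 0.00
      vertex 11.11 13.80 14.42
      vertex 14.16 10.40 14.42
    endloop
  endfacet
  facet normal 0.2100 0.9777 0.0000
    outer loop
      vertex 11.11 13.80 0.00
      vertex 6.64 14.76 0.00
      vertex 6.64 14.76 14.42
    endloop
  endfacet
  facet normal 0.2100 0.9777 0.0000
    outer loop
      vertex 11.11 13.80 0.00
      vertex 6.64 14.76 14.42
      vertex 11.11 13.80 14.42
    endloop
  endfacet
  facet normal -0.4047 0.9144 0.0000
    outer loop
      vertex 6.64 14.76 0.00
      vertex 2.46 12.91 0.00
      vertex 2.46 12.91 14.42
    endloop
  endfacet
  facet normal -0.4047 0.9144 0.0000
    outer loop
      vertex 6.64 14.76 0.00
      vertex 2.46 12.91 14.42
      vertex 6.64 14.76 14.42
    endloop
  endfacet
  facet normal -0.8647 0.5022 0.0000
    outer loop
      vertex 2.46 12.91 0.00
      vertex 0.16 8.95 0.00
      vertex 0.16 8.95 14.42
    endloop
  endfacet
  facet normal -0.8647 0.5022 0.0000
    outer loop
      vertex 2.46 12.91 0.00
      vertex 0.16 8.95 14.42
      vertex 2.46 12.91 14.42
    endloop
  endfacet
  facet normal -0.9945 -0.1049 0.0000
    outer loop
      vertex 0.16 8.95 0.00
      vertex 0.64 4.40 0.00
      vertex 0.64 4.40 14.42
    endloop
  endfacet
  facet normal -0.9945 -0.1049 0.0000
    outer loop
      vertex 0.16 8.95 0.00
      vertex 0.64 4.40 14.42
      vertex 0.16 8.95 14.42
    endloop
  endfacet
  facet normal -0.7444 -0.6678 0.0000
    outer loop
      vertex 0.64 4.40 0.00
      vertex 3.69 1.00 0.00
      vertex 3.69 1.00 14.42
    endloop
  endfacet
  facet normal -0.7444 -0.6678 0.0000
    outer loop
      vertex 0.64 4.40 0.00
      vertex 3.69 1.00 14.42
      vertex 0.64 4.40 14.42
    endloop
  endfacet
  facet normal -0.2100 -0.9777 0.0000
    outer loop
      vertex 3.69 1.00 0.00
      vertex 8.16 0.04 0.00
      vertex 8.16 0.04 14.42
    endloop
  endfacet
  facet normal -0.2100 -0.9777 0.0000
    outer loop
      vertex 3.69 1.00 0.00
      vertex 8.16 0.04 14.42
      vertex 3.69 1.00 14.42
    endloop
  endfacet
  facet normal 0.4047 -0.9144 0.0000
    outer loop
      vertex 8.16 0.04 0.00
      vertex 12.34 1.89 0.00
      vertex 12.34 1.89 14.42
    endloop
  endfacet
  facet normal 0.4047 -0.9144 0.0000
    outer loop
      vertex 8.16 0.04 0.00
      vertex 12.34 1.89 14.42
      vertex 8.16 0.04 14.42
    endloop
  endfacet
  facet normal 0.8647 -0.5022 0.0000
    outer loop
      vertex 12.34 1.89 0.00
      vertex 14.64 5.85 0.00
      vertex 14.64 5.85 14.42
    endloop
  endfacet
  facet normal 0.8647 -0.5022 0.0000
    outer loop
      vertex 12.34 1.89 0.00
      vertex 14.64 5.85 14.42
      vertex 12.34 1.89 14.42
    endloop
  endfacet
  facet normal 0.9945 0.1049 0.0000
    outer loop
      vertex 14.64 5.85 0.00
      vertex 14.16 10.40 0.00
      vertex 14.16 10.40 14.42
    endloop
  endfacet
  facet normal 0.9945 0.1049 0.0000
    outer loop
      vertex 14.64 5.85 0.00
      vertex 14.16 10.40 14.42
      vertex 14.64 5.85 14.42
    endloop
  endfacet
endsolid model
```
; perimeter-only toolpath
G21 ; units = mm
G90 ; absolute positioning
G28 ; home
; layer 1
G0 Z3.60
G0 X14.16 Y10.40
G1 X11.11 Y13.80
G1 X6.64 Y14.76
G1 X2.46 Y12.91
G1 X0.16 Y8.95
G1 X0.64 Y4.40
G1 X3.69 Y1.00
G1 X8.16 Y0.04
G1 X12.34 Y1.89
G1 X14.64 Y5.85
G1 X14.16 Y10.40
; layer 2
G0 Z7.21
G0 X14.16 Y10.40
G1 X11.11 Y13.80
G1 X6.64 Y14.76
G1 X2.46 Y12.91
G1 X0.16 Y8.95
G1 X0.64 Y4.40
G1 X3.69 Y1.00
G1 X8.16 Y0.04
G1 X12.34 Y1.89
G1 X14.64 Y5.85
G1 X14.16 Y10.40
; layer 3
G0 Z10.81
G0 X14.16 Y10.40
G1 X11.11 Y13.80
G1 X6.64 Y14.76
G1 X2.46 Y12.91
G1 X0.16 Y8.95
G1 X0.64 Y4.40
G1 X3.69 Y1.00
G1 X8.16 Y0.04
G1 X12.34 Y1.89
G1 X14.64 Y5.85
G1 X14.16 Y10.40
; layer 4
G0 Z14.42
G0 X14.16 Y10.40
G1 X11.11 Y13.80
G1 X6.64 Y14.76
G1 X2.46 Y12.91
G1 X0.16 Y8.95
G1 X0.64 Y4.40
G1 X3.69 Y1.00
G1 X8.16 Y0.04
G1 X12.34 Y1.89
G1 X14.64 Y5.85
G1 X14.16 Y10.40
M2 ; end

The solid is a regular 10-sided prism (a cylinder approximated with 10 flat sides), circumscribed radius ≈ 7.4 mm, height ≈ 14.4 mm. Slicing at Δz = 3.60 mm — 4 equal slices spanning the solid's height, so layer i sits at z = i·h/4 — gives 4 non-empty perimeters. Each is a 10-segment closed polygon; G0 lifts to the layer z and rapids to the start vertex, then G1 traces the edges.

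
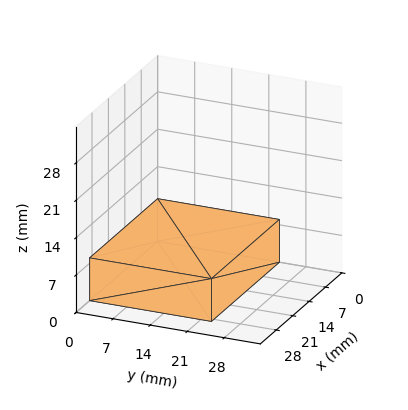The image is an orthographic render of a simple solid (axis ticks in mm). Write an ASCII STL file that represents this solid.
Reading the render: the shape is a rectangular box, roughly 29 × 23 mm footprint and 8 mm tall (dimensions read to the nearest mm from the axis ticks). For the STL, each face is triangulated and given an outward normal.

solid part
  facet normal 0.0000 0.0000 -1.0000
    outer loop
      vertex 29.0 23.0 0.0
      vertex 29.0 0.0 0.0
      vertex 0.0 0.0 0.0
    endloop
  endfacet
  facet normal 0.0000 0.0000 -1.0000
    outer loop
      vertex 0.0 23.0 0.0
      vertex 29.0 23.0 0.0
      vertex 0.0 0.0 0.0
    endloop
  endfacet
  facet normal 0.0000 0.0000 1.0000
    outer loop
      vertex 0.0 0.0 8.0
      vertex 29.0 0.0 8.0
      vertex 29.0 23.0 8.0
    endloop
  endfacet
  facet normal 0.0000 0.0000 1.0000
    outer loop
      vertex 0.0 0.0 8.0
      vertex 29.0 23.0 8.0
      vertex 0.0 23.0 8.0
    endloop
  endfacet
  facet normal 0.0000 -1.0000 0.0000
    outer loop
      vertex 0.0 0.0 0.0
      vertex 29.0 0.0 0.0
      vertex 29.0 0.0 8.0
    endloop
  endfacet
  facet normal 0.0000 -1.0000 0.0000
    outer loop
      vertex 0.0 0.0 0.0
      vertex 29.0 0.0 8.0
      vertex 0.0 0.0 8.0
    endloop
  endfacet
  facet normal 0.0000 1.0000 0.0000
    outer loop
      vertex 29.0 23.0 8.0
      vertex 29.0 23.0 0.0
      vertex 0.0 23.0 0.0
    endloop
  endfacet
  facet normal 0.0000 1.0000 0.0000
    outer loop
      vertex 0.0 23.0 8.0
      vertex 29.0 23.0 8.0
      vertex 0.0 23.0 0.0
    endloop
  endfacet
  facet normal -1.0000 0.0000 0.0000
    outer loop
      vertex 0.0 23.0 8.0
      vertex 0.0 23.0 0.0
      vertex 0.0 0.0 0.0
    endloop
  endfacet
  facet normal -1.0000 0.0000 0.0000
    outer loop
      vertex 0.0 0.0 8.0
      vertex 0.0 23.0 8.0
      vertex 0.0 0.0 0.0
    endloop
  endfacet
  facet normal 1.0000 0.0000 0.0000
    outer loop
      vertex 29.0 0.0 0.0
      vertex 29.0 23.0 0.0
      vertex 29.0 23.0 8.0
    endloop
  endfacet
  facet normal 1.0000 0.0000 0.0000
    outer loop
      vertex 29.0 0.0 0.0
      vertex 29.0 23.0 8.0
      vertex 29.0 0.0 8.0
    endloop
  endfacet
endsolid part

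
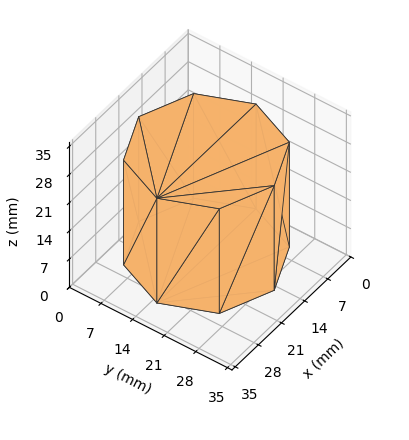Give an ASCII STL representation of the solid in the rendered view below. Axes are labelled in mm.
Reading the render: the shape is a regular 8-sided prism (a cylinder approximated with 8 flat sides), circumscribed radius ≈ 15 mm, height ≈ 26 mm (dimensions read to the nearest mm from the axis ticks). For the STL, each face is triangulated and given an outward normal.

solid part
  facet normal 0.0000 0.0000 -1.0000
    outer loop
      vertex 15.0 30.0 0.0
      vertex 25.6 25.6 0.0
      vertex 30.0 15.0 0.0
    endloop
  endfacet
  facet normal 0.0000 0.0000 -1.0000
    outer loop
      vertex 4.4 25.6 0.0
      vertex 15.0 30.0 0.0
      vertex 30.0 15.0 0.0
    endloop
  endfacet
  facet normal 0.0000 0.0000 -1.0000
    outer loop
      vertex 0.0 15.0 0.0
      vertex 4.4 25.6 0.0
      vertex 30.0 15.0 0.0
    endloop
  endfacet
  facet normal 0.0000 0.0000 -1.0000
    outer loop
      vertex 4.4 4.4 0.0
      vertex 0.0 15.0 0.0
      vertex 30.0 15.0 0.0
    endloop
  endfacet
  facet normal 0.0000 0.0000 -1.0000
    outer loop
      vertex 15.0 0.0 0.0
      vertex 4.4 4.4 0.0
      vertex 30.0 15.0 0.0
    endloop
  endfacet
  facet normal 0.0000 0.0000 -1.0000
    outer loop
      vertex 25.6 4.4 0.0
      vertex 15.0 0.0 0.0
      vertex 30.0 15.0 0.0
    endloop
  endfacet
  facet normal 0.0000 0.0000 1.0000
    outer loop
      vertex 30.0 15.0 26.0
      vertex 25.6 25.6 26.0
      vertex 15.0 30.0 26.0
    endloop
  endfacet
  facet normal 0.0000 0.0000 1.0000
    outer loop
      vertex 30.0 15.0 26.0
      vertex 15.0 30.0 26.0
      vertex 4.4 25.6 26.0
    endloop
  endfacet
  facet normal 0.0000 0.0000 1.0000
    outer loop
      vertex 30.0 15.0 26.0
      vertex 4.4 25.6 26.0
      vertex 0.0 15.0 26.0
    endloop
  endfacet
  facet normal 0.0000 0.0000 1.0000
    outer loop
      vertex 30.0 15.0 26.0
      vertex 0.0 15.0 26.0
      vertex 4.4 4.4 26.0
    endloop
  endfacet
  facet normal 0.0000 0.0000 1.0000
    outer loop
      vertex 30.0 15.0 26.0
      vertex 4.4 4.4 26.0
      vertex 15.0 0.0 26.0
    endloop
  endfacet
  facet normal 0.0000 0.0000 1.0000
    outer loop
      vertex 30.0 15.0 26.0
      vertex 15.0 0.0 26.0
      vertex 25.6 4.4 26.0
    endloop
  endfacet
  facet normal 0.9236 0.3834 0.0000
    outer loop
      vertex 30.0 15.0 0.0
      vertex 25.6 25.6 0.0
      vertex 25.6 25.6 26.0
    endloop
  endfacet
  facet normal 0.9236 0.3834 0.0000
    outer loop
      vertex 30.0 15.0 0.0
      vertex 25.6 25.6 26.0
      vertex 30.0 15.0 26.0
    endloop
  endfacet
  facet normal 0.3834 0.9236 0.0000
    outer loop
      vertex 25.6 25.6 0.0
      vertex 15.0 30.0 0.0
      vertex 15.0 30.0 26.0
    endloop
  endfacet
  facet normal 0.3834 0.9236 0.0000
    outer loop
      vertex 25.6 25.6 0.0
      vertex 15.0 30.0 26.0
      vertex 25.6 25.6 26.0
    endloop
  endfacet
  facet normal -0.3834 0.9236 0.0000
    outer loop
      vertex 15.0 30.0 0.0
      vertex 4.4 25.6 0.0
      vertex 4.4 25.6 26.0
    endloop
  endfacet
  facet normal -0.3834 0.9236 0.0000
    outer loop
      vertex 15.0 30.0 0.0
      vertex 4.4 25.6 26.0
      vertex 15.0 30.0 26.0
    endloop
  endfacet
  facet normal -0.9236 0.3834 0.0000
    outer loop
      vertex 4.4 25.6 0.0
      vertex 0.0 15.0 0.0
      vertex 0.0 15.0 26.0
    endloop
  endfacet
  facet normal -0.9236 0.3834 0.0000
    outer loop
      vertex 4.4 25.6 0.0
      vertex 0.0 15.0 26.0
      vertex 4.4 25.6 26.0
    endloop
  endfacet
  facet normal -0.9236 -0.3834 0.0000
    outer loop
      vertex 0.0 15.0 0.0
      vertex 4.4 4.4 0.0
      vertex 4.4 4.4 26.0
    endloop
  endfacet
  facet normal -0.9236 -0.3834 0.0000
    outer loop
      vertex 0.0 15.0 0.0
      vertex 4.4 4.4 26.0
      vertex 0.0 15.0 26.0
    endloop
  endfacet
  facet normal -0.3834 -0.9236 0.0000
    outer loop
      vertex 4.4 4.4 0.0
      vertex 15.0 0.0 0.0
      vertex 15.0 0.0 26.0
    endloop
  endfacet
  facet normal -0.3834 -0.9236 0.0000
    outer loop
      vertex 4.4 4.4 0.0
      vertex 15.0 0.0 26.0
      vertex 4.4 4.4 26.0
    endloop
  endfacet
  facet normal 0.3834 -0.9236 0.0000
    outer loop
      vertex 15.0 0.0 0.0
      vertex 25.6 4.4 0.0
      vertex 25.6 4.4 26.0
    endloop
  endfacet
  facet normal 0.3834 -0.9236 0.0000
    outer loop
      vertex 15.0 0.0 0.0
      vertex 25.6 4.4 26.0
      vertex 15.0 0.0 26.0
    endloop
  endfacet
  facet normal 0.9236 -0.3834 0.0000
    outer loop
      vertex 25.6 4.4 0.0
      vertex 30.0 15.0 0.0
      vertex 30.0 15.0 26.0
    endloop
  endfacet
  facet normal 0.9236 -0.3834 0.0000
    outer loop
      vertex 25.6 4.4 0.0
      vertex 30.0 15.0 26.0
      vertex 25.6 4.4 26.0
    endloop
  endfacet
endsolid part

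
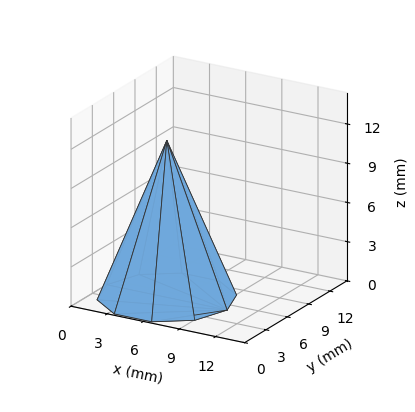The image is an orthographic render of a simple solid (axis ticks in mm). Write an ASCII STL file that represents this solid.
Reading the render: the shape is a regular 10-sided pyramid, base circumscribed radius ≈ 5 mm, apex at z ≈ 12 mm (dimensions read to the nearest mm from the axis ticks). For the STL, each face is triangulated and given an outward normal.

solid part
  facet normal 0.0000 0.0000 -1.0000
    outer loop
      vertex 6.55 9.76 0.00
      vertex 9.05 7.94 0.00
      vertex 10.00 5.00 0.00
    endloop
  endfacet
  facet normal 0.0000 0.0000 -1.0000
    outer loop
      vertex 3.45 9.76 0.00
      vertex 6.55 9.76 0.00
      vertex 10.00 5.00 0.00
    endloop
  endfacet
  facet normal 0.0000 0.0000 -1.0000
    outer loop
      vertex 0.95 7.94 0.00
      vertex 3.45 9.76 0.00
      vertex 10.00 5.00 0.00
    endloop
  endfacet
  facet normal 0.0000 0.0000 -1.0000
    outer loop
      vertex 0.00 5.00 0.00
      vertex 0.95 7.94 0.00
      vertex 10.00 5.00 0.00
    endloop
  endfacet
  facet normal 0.0000 0.0000 -1.0000
    outer loop
      vertex 0.95 2.06 0.00
      vertex 0.00 5.00 0.00
      vertex 10.00 5.00 0.00
    endloop
  endfacet
  facet normal 0.0000 0.0000 -1.0000
    outer loop
      vertex 3.45 0.24 0.00
      vertex 0.95 2.06 0.00
      vertex 10.00 5.00 0.00
    endloop
  endfacet
  facet normal 0.0000 0.0000 -1.0000
    outer loop
      vertex 6.55 0.24 0.00
      vertex 3.45 0.24 0.00
      vertex 10.00 5.00 0.00
    endloop
  endfacet
  facet normal 0.0000 0.0000 -1.0000
    outer loop
      vertex 9.05 2.06 0.00
      vertex 6.55 0.24 0.00
      vertex 10.00 5.00 0.00
    endloop
  endfacet
  facet normal 0.8846 0.2858 0.3686
    outer loop
      vertex 10.00 5.00 0.00
      vertex 9.05 7.94 0.00
      vertex 5.00 5.00 12.00
    endloop
  endfacet
  facet normal 0.5471 0.7515 0.3688
    outer loop
      vertex 9.05 7.94 0.00
      vertex 6.55 9.76 0.00
      vertex 5.00 5.00 12.00
    endloop
  endfacet
  facet normal 0.0000 0.9295 0.3687
    outer loop
      vertex 6.55 9.76 0.00
      vertex 3.45 9.76 0.00
      vertex 5.00 5.00 12.00
    endloop
  endfacet
  facet normal -0.5471 0.7515 0.3688
    outer loop
      vertex 3.45 9.76 0.00
      vertex 0.95 7.94 0.00
      vertex 5.00 5.00 12.00
    endloop
  endfacet
  facet normal -0.8846 0.2858 0.3686
    outer loop
      vertex 0.95 7.94 0.00
      vertex 0.00 5.00 0.00
      vertex 5.00 5.00 12.00
    endloop
  endfacet
  facet normal -0.8846 -0.2858 0.3686
    outer loop
      vertex 0.00 5.00 0.00
      vertex 0.95 2.06 0.00
      vertex 5.00 5.00 12.00
    endloop
  endfacet
  facet normal -0.5471 -0.7515 0.3688
    outer loop
      vertex 0.95 2.06 0.00
      vertex 3.45 0.24 0.00
      vertex 5.00 5.00 12.00
    endloop
  endfacet
  facet normal 0.0000 -0.9295 0.3687
    outer loop
      vertex 3.45 0.24 0.00
      vertex 6.55 0.24 0.00
      vertex 5.00 5.00 12.00
    endloop
  endfacet
  facet normal 0.5471 -0.7515 0.3688
    outer loop
      vertex 6.55 0.24 0.00
      vertex 9.05 2.06 0.00
      vertex 5.00 5.00 12.00
    endloop
  endfacet
  facet normal 0.8846 -0.2858 0.3686
    outer loop
      vertex 9.05 2.06 0.00
      vertex 10.00 5.00 0.00
      vertex 5.00 5.00 12.00
    endloop
  endfacet
endsolid part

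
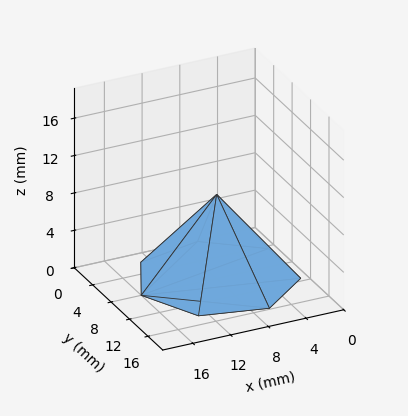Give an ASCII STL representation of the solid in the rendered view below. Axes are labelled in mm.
Reading the render: the shape is a regular 7-sided pyramid, base circumscribed radius ≈ 8 mm, apex at z ≈ 9 mm (dimensions read to the nearest mm from the axis ticks). For the STL, each face is triangulated and given an outward normal.

solid part
  facet normal 0.0000 0.0000 -1.0000
    outer loop
      vertex 6.22 15.80 0.00
      vertex 12.99 14.25 0.00
      vertex 16.00 8.00 0.00
    endloop
  endfacet
  facet normal 0.0000 0.0000 -1.0000
    outer loop
      vertex 0.79 11.47 0.00
      vertex 6.22 15.80 0.00
      vertex 16.00 8.00 0.00
    endloop
  endfacet
  facet normal 0.0000 0.0000 -1.0000
    outer loop
      vertex 0.79 4.53 0.00
      vertex 0.79 11.47 0.00
      vertex 16.00 8.00 0.00
    endloop
  endfacet
  facet normal 0.0000 0.0000 -1.0000
    outer loop
      vertex 6.22 0.20 0.00
      vertex 0.79 4.53 0.00
      vertex 16.00 8.00 0.00
    endloop
  endfacet
  facet normal 0.0000 0.0000 -1.0000
    outer loop
      vertex 12.99 1.75 0.00
      vertex 6.22 0.20 0.00
      vertex 16.00 8.00 0.00
    endloop
  endfacet
  facet normal 0.7032 0.3387 0.6251
    outer loop
      vertex 16.00 8.00 0.00
      vertex 12.99 14.25 0.00
      vertex 8.00 8.00 9.00
    endloop
  endfacet
  facet normal 0.1742 0.7609 0.6250
    outer loop
      vertex 12.99 14.25 0.00
      vertex 6.22 15.80 0.00
      vertex 8.00 8.00 9.00
    endloop
  endfacet
  facet normal -0.4866 0.6103 0.6251
    outer loop
      vertex 6.22 15.80 0.00
      vertex 0.79 11.47 0.00
      vertex 8.00 8.00 9.00
    endloop
  endfacet
  facet normal -0.7804 0.0000 0.6252
    outer loop
      vertex 0.79 11.47 0.00
      vertex 0.79 4.53 0.00
      vertex 8.00 8.00 9.00
    endloop
  endfacet
  facet normal -0.4866 -0.6103 0.6251
    outer loop
      vertex 0.79 4.53 0.00
      vertex 6.22 0.20 0.00
      vertex 8.00 8.00 9.00
    endloop
  endfacet
  facet normal 0.1742 -0.7609 0.6250
    outer loop
      vertex 6.22 0.20 0.00
      vertex 12.99 1.75 0.00
      vertex 8.00 8.00 9.00
    endloop
  endfacet
  facet normal 0.7032 -0.3387 0.6251
    outer loop
      vertex 12.99 1.75 0.00
      vertex 16.00 8.00 0.00
      vertex 8.00 8.00 9.00
    endloop
  endfacet
endsolid part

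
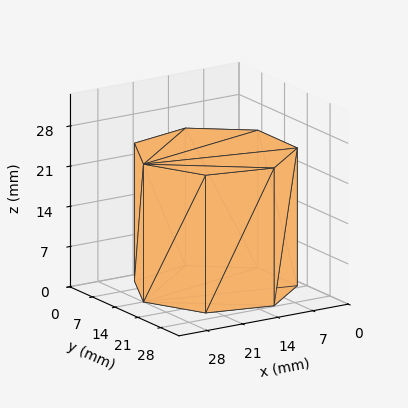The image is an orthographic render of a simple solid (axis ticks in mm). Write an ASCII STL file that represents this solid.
Reading the render: the shape is a regular 7-sided prism (a cylinder approximated with 7 flat sides), circumscribed radius ≈ 14 mm, height ≈ 24 mm (dimensions read to the nearest mm from the axis ticks). For the STL, each face is triangulated and given an outward normal.

solid part
  facet normal 0.0000 0.0000 -1.0000
    outer loop
      vertex 10.885 27.649 0.000
      vertex 22.729 24.946 0.000
      vertex 28.000 14.000 0.000
    endloop
  endfacet
  facet normal 0.0000 0.0000 -1.0000
    outer loop
      vertex 1.386 20.074 0.000
      vertex 10.885 27.649 0.000
      vertex 28.000 14.000 0.000
    endloop
  endfacet
  facet normal 0.0000 0.0000 -1.0000
    outer loop
      vertex 1.386 7.926 0.000
      vertex 1.386 20.074 0.000
      vertex 28.000 14.000 0.000
    endloop
  endfacet
  facet normal 0.0000 0.0000 -1.0000
    outer loop
      vertex 10.885 0.351 0.000
      vertex 1.386 7.926 0.000
      vertex 28.000 14.000 0.000
    endloop
  endfacet
  facet normal 0.0000 0.0000 -1.0000
    outer loop
      vertex 22.729 3.054 0.000
      vertex 10.885 0.351 0.000
      vertex 28.000 14.000 0.000
    endloop
  endfacet
  facet normal 0.0000 0.0000 1.0000
    outer loop
      vertex 28.000 14.000 24.000
      vertex 22.729 24.946 24.000
      vertex 10.885 27.649 24.000
    endloop
  endfacet
  facet normal 0.0000 0.0000 1.0000
    outer loop
      vertex 28.000 14.000 24.000
      vertex 10.885 27.649 24.000
      vertex 1.386 20.074 24.000
    endloop
  endfacet
  facet normal 0.0000 0.0000 1.0000
    outer loop
      vertex 28.000 14.000 24.000
      vertex 1.386 20.074 24.000
      vertex 1.386 7.926 24.000
    endloop
  endfacet
  facet normal 0.0000 0.0000 1.0000
    outer loop
      vertex 28.000 14.000 24.000
      vertex 1.386 7.926 24.000
      vertex 10.885 0.351 24.000
    endloop
  endfacet
  facet normal 0.0000 0.0000 1.0000
    outer loop
      vertex 28.000 14.000 24.000
      vertex 10.885 0.351 24.000
      vertex 22.729 3.054 24.000
    endloop
  endfacet
  facet normal 0.9010 0.4339 0.0000
    outer loop
      vertex 28.000 14.000 0.000
      vertex 22.729 24.946 0.000
      vertex 22.729 24.946 24.000
    endloop
  endfacet
  facet normal 0.9010 0.4339 0.0000
    outer loop
      vertex 28.000 14.000 0.000
      vertex 22.729 24.946 24.000
      vertex 28.000 14.000 24.000
    endloop
  endfacet
  facet normal 0.2225 0.9749 0.0000
    outer loop
      vertex 22.729 24.946 0.000
      vertex 10.885 27.649 0.000
      vertex 10.885 27.649 24.000
    endloop
  endfacet
  facet normal 0.2225 0.9749 0.0000
    outer loop
      vertex 22.729 24.946 0.000
      vertex 10.885 27.649 24.000
      vertex 22.729 24.946 24.000
    endloop
  endfacet
  facet normal -0.6235 0.7818 0.0000
    outer loop
      vertex 10.885 27.649 0.000
      vertex 1.386 20.074 0.000
      vertex 1.386 20.074 24.000
    endloop
  endfacet
  facet normal -0.6235 0.7818 0.0000
    outer loop
      vertex 10.885 27.649 0.000
      vertex 1.386 20.074 24.000
      vertex 10.885 27.649 24.000
    endloop
  endfacet
  facet normal -1.0000 0.0000 0.0000
    outer loop
      vertex 1.386 20.074 0.000
      vertex 1.386 7.926 0.000
      vertex 1.386 7.926 24.000
    endloop
  endfacet
  facet normal -1.0000 0.0000 0.0000
    outer loop
      vertex 1.386 20.074 0.000
      vertex 1.386 7.926 24.000
      vertex 1.386 20.074 24.000
    endloop
  endfacet
  facet normal -0.6235 -0.7818 0.0000
    outer loop
      vertex 1.386 7.926 0.000
      vertex 10.885 0.351 0.000
      vertex 10.885 0.351 24.000
    endloop
  endfacet
  facet normal -0.6235 -0.7818 0.0000
    outer loop
      vertex 1.386 7.926 0.000
      vertex 10.885 0.351 24.000
      vertex 1.386 7.926 24.000
    endloop
  endfacet
  facet normal 0.2225 -0.9749 0.0000
    outer loop
      vertex 10.885 0.351 0.000
      vertex 22.729 3.054 0.000
      vertex 22.729 3.054 24.000
    endloop
  endfacet
  facet normal 0.2225 -0.9749 0.0000
    outer loop
      vertex 10.885 0.351 0.000
      vertex 22.729 3.054 24.000
      vertex 10.885 0.351 24.000
    endloop
  endfacet
  facet normal 0.9010 -0.4339 0.0000
    outer loop
      vertex 22.729 3.054 0.000
      vertex 28.000 14.000 0.000
      vertex 28.000 14.000 24.000
    endloop
  endfacet
  facet normal 0.9010 -0.4339 0.0000
    outer loop
      vertex 22.729 3.054 0.000
      vertex 28.000 14.000 24.000
      vertex 22.729 3.054 24.000
    endloop
  endfacet
endsolid part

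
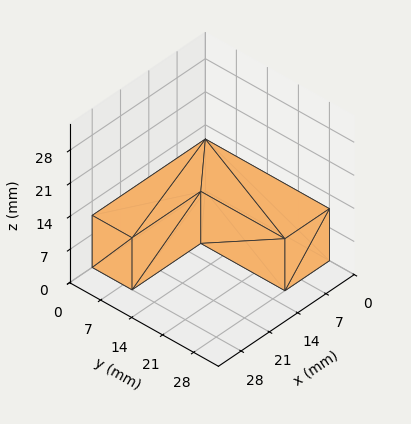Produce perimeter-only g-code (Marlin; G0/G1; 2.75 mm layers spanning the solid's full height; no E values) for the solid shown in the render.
Reading the render: the shape is an L-shaped prism: outer 28 × 28 mm, arm thicknesses ≈ 9 mm (horizontal) and 11 mm (vertical), extruded 11 mm in z (dimensions read to the nearest mm from the axis ticks). For the g-code, the solid's height is divided into equal slices at the stated Δz and each level perimeter traced with G1 moves after a G0 lift.

; perimeter-only toolpath
G21 ; units = mm
G90 ; absolute positioning
G28 ; home
; layer 1
G0 Z2.75
G0 X0.00 Y0.00
G1 X28.00 Y0.00
G1 X28.00 Y9.00
G1 X11.00 Y9.00
G1 X11.00 Y28.00
G1 X0.00 Y28.00
G1 X0.00 Y0.00
; layer 2
G0 Z5.50
G0 X0.00 Y0.00
G1 X28.00 Y0.00
G1 X28.00 Y9.00
G1 X11.00 Y9.00
G1 X11.00 Y28.00
G1 X0.00 Y28.00
G1 X0.00 Y0.00
; layer 3
G0 Z8.25
G0 X0.00 Y0.00
G1 X28.00 Y0.00
G1 X28.00 Y9.00
G1 X11.00 Y9.00
G1 X11.00 Y28.00
G1 X0.00 Y28.00
G1 X0.00 Y0.00
; layer 4
G0 Z11.00
G0 X0.00 Y0.00
G1 X28.00 Y0.00
G1 X28.00 Y9.00
G1 X11.00 Y9.00
G1 X11.00 Y28.00
G1 X0.00 Y28.00
G1 X0.00 Y0.00
M2 ; end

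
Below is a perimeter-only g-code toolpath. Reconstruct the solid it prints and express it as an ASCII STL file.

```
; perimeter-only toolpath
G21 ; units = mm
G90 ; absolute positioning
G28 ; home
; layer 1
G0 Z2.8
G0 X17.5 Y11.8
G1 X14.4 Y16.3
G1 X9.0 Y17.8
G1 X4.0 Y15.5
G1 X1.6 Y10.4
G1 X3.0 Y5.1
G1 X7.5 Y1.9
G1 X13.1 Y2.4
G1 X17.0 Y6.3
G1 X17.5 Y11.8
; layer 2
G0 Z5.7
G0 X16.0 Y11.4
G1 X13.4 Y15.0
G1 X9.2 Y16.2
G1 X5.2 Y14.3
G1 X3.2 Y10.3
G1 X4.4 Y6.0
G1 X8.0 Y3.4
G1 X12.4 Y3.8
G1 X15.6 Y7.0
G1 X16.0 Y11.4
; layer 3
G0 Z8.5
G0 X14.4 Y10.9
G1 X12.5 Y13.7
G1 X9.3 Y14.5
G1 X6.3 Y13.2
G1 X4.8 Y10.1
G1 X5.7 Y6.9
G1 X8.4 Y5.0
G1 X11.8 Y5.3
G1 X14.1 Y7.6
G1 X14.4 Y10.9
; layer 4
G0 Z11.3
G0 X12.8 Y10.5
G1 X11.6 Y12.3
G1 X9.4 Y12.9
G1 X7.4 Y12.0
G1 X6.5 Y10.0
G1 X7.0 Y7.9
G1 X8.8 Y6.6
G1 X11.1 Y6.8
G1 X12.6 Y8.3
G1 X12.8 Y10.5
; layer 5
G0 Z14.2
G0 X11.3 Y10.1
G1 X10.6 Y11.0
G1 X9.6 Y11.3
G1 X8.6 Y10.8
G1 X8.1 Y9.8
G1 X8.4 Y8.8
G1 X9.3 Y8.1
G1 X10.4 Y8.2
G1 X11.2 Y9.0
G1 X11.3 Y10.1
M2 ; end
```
solid part
  facet normal 0.0000 0.0000 -1.0000
    outer loop
      vertex 8.9 19.4 0.0
      vertex 15.3 17.6 0.0
      vertex 19.1 12.2 0.0
    endloop
  endfacet
  facet normal 0.0000 0.0000 -1.0000
    outer loop
      vertex 2.9 16.6 0.0
      vertex 8.9 19.4 0.0
      vertex 19.1 12.2 0.0
    endloop
  endfacet
  facet normal 0.0000 0.0000 -1.0000
    outer loop
      vertex 0.0 10.6 0.0
      vertex 2.9 16.6 0.0
      vertex 19.1 12.2 0.0
    endloop
  endfacet
  facet normal 0.0000 0.0000 -1.0000
    outer loop
      vertex 1.7 4.2 0.0
      vertex 0.0 10.6 0.0
      vertex 19.1 12.2 0.0
    endloop
  endfacet
  facet normal 0.0000 0.0000 -1.0000
    outer loop
      vertex 7.1 0.3 0.0
      vertex 1.7 4.2 0.0
      vertex 19.1 12.2 0.0
    endloop
  endfacet
  facet normal 0.0000 0.0000 -1.0000
    outer loop
      vertex 13.8 0.9 0.0
      vertex 7.1 0.3 0.0
      vertex 19.1 12.2 0.0
    endloop
  endfacet
  facet normal 0.0000 0.0000 -1.0000
    outer loop
      vertex 18.5 5.6 0.0
      vertex 13.8 0.9 0.0
      vertex 19.1 12.2 0.0
    endloop
  endfacet
  facet normal 0.7205 0.5071 0.4730
    outer loop
      vertex 19.1 12.2 0.0
      vertex 15.3 17.6 0.0
      vertex 9.7 9.7 17.0
    endloop
  endfacet
  facet normal 0.2386 0.8483 0.4728
    outer loop
      vertex 15.3 17.6 0.0
      vertex 8.9 19.4 0.0
      vertex 9.7 9.7 17.0
    endloop
  endfacet
  facet normal -0.3726 0.7984 0.4731
    outer loop
      vertex 8.9 19.4 0.0
      vertex 2.9 16.6 0.0
      vertex 9.7 9.7 17.0
    endloop
  endfacet
  facet normal -0.7933 0.3834 0.4729
    outer loop
      vertex 2.9 16.6 0.0
      vertex 0.0 10.6 0.0
      vertex 9.7 9.7 17.0
    endloop
  endfacet
  facet normal -0.8512 -0.2261 0.4737
    outer loop
      vertex 0.0 10.6 0.0
      vertex 1.7 4.2 0.0
      vertex 9.7 9.7 17.0
    endloop
  endfacet
  facet normal -0.5156 -0.7140 0.4737
    outer loop
      vertex 1.7 4.2 0.0
      vertex 7.1 0.3 0.0
      vertex 9.7 9.7 17.0
    endloop
  endfacet
  facet normal 0.0786 -0.8775 0.4732
    outer loop
      vertex 7.1 0.3 0.0
      vertex 13.8 0.9 0.0
      vertex 9.7 9.7 17.0
    endloop
  endfacet
  facet normal 0.6231 -0.6231 0.4728
    outer loop
      vertex 13.8 0.9 0.0
      vertex 18.5 5.6 0.0
      vertex 9.7 9.7 17.0
    endloop
  endfacet
  facet normal 0.8773 -0.0798 0.4733
    outer loop
      vertex 18.5 5.6 0.0
      vertex 19.1 12.2 0.0
      vertex 9.7 9.7 17.0
    endloop
  endfacet
endsolid part

The G0 Z moves step by Δz≈2.8 mm. The G1 loops shrink linearly with z, so the solid tapers from its base footprint up to z≈17. Closing with a flat bottom cap and the tapered top and triangulating gives 16 facets — a regular 9-sided pyramid, base circumscribed radius ≈ 9.7 mm, apex at z ≈ 17 mm.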